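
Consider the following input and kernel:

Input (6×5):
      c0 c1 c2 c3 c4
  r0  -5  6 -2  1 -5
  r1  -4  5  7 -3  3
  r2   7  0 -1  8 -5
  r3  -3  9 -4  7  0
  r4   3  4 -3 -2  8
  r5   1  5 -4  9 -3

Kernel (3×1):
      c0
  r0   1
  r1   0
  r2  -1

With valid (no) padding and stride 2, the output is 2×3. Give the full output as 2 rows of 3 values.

-12 -1 0
4 2 -13

Output[0,0]: The receptive field on the input at this output position is [-5 / -4 / 7]. Elementwise product with the kernel and sum: -5·1 + 7·-1.
Output[0,1]: The receptive field on the input at this output position is [-2 / 7 / -1]. Elementwise product with the kernel and sum: -2·1 + -1·-1.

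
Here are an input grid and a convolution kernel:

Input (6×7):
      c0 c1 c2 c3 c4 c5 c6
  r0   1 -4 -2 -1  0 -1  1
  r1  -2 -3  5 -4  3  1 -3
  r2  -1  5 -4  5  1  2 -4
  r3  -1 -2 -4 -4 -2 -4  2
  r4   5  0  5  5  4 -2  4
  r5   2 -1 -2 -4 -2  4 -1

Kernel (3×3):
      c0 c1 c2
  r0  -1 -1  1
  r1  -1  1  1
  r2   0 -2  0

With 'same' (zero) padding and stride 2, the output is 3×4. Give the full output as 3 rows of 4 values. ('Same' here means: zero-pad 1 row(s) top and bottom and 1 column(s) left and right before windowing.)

Output[0,0]: The receptive field on the zero-padded input at this output position is [0 0 0 / 0 1 -4 / 0 -2 -3]. Elementwise product with the kernel and sum: 0·-1 + 0·-1 + 0·1 + 0·-1 + 1·1 + -4·1 + -2·-2.
Output[0,1]: The receptive field on the zero-padded input at this output position is [0 0 0 / -4 -2 -1 / -3 5 -4]. Elementwise product with the kernel and sum: 0·-1 + 0·-1 + 0·1 + -4·-1 + -2·1 + -1·1 + 5·-2.

1 -9 -6 8
5 -2 4 -8
0 16 3 10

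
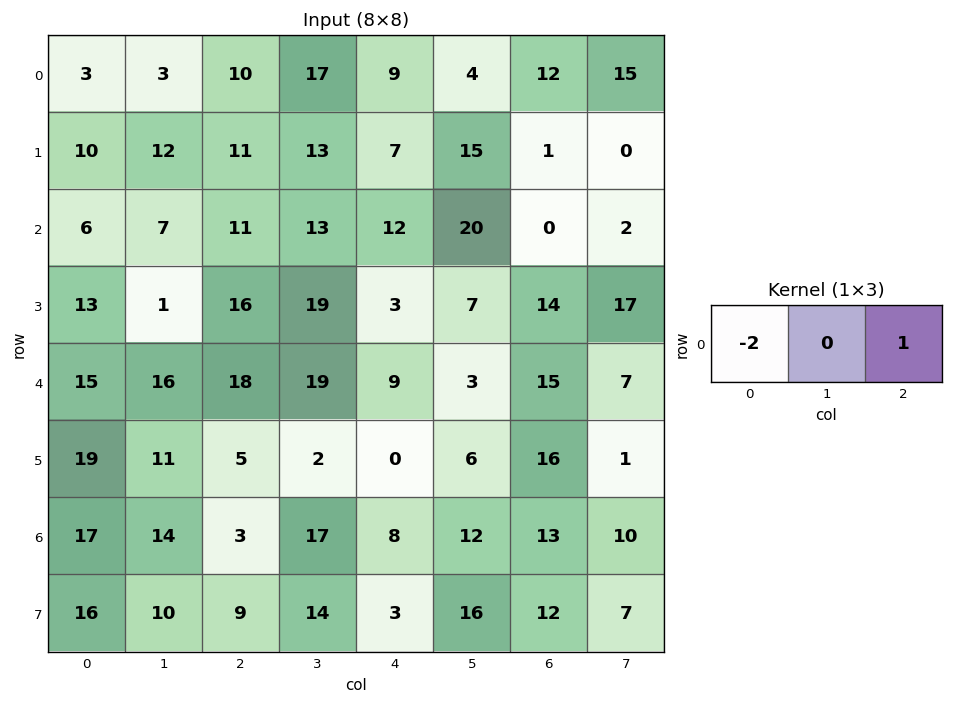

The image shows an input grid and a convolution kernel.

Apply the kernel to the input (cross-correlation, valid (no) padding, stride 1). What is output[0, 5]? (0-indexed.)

7

The receptive field on the input at this output position is [4 12 15]. Elementwise product with the kernel and sum: 4·-2 + 15·1.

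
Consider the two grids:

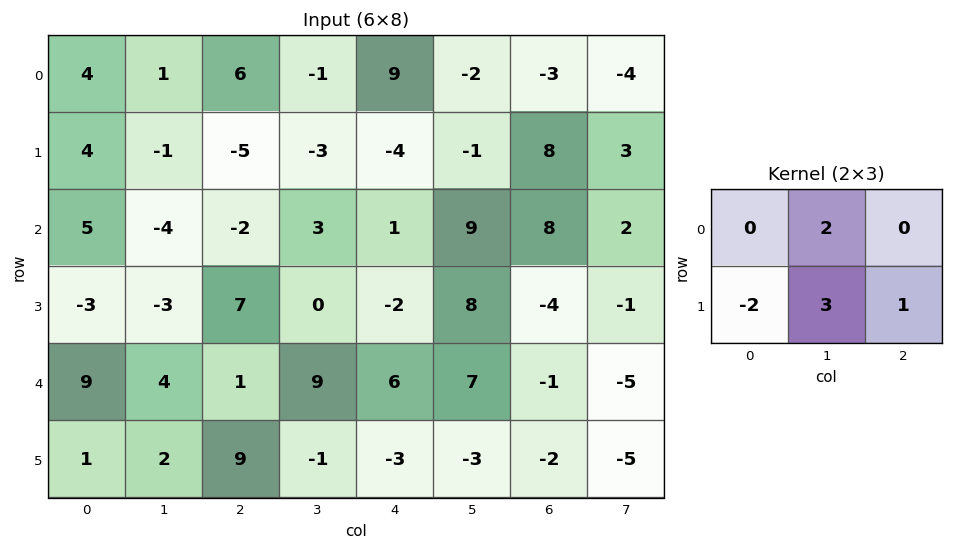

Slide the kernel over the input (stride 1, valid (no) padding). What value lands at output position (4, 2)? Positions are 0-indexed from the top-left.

The receptive field on the input at this output position is [1 9 6 / 9 -1 -3]. Elementwise product with the kernel and sum: 9·2 + 9·-2 + -1·3 + -3·1.

-6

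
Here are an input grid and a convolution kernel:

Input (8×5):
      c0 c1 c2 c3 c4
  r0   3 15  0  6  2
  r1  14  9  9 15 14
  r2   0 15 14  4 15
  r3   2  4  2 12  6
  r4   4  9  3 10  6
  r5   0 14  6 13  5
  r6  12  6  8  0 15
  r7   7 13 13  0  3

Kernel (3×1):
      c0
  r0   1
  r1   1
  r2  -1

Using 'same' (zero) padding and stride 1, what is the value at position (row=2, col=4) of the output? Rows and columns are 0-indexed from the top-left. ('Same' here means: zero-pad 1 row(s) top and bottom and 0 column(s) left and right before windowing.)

23

The receptive field on the zero-padded input at this output position is [14 / 15 / 6]. Elementwise product with the kernel and sum: 14·1 + 15·1 + 6·-1.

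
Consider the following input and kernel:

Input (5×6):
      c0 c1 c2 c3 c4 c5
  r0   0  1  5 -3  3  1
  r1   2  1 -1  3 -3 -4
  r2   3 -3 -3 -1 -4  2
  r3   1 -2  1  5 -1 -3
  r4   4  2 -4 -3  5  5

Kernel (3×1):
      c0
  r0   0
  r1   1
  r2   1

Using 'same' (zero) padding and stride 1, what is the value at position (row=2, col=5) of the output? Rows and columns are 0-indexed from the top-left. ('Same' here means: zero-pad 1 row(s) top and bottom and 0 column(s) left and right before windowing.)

-1

The receptive field on the zero-padded input at this output position is [-4 / 2 / -3]. Elementwise product with the kernel and sum: 2·1 + -3·1.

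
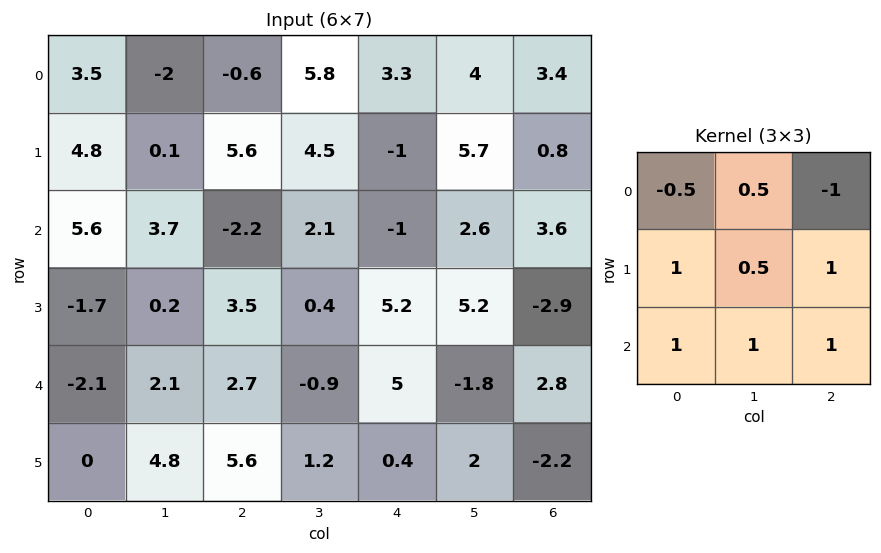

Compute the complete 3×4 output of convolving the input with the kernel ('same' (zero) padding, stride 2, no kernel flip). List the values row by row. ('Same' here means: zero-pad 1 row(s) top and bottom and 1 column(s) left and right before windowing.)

4.65 13.7 20.65 12.2
7.3 7.05 6.55 4.25
4.8 15.4 0.6 -4.65

Output[0,0]: The receptive field on the zero-padded input at this output position is [0 0 0 / 0 3.5 -2 / 0 4.8 0.1]. Elementwise product with the kernel and sum: 0·-0.5 + 0·0.5 + 0·-1 + 0·1 + 3.5·0.5 + -2·1 + 0·1 + 4.8·1 + 0.1·1.
Output[0,1]: The receptive field on the zero-padded input at this output position is [0 0 0 / -2 -0.6 5.8 / 0.1 5.6 4.5]. Elementwise product with the kernel and sum: 0·-0.5 + 0·0.5 + 0·-1 + -2·1 + -0.6·0.5 + 5.8·1 + 0.1·1 + 5.6·1 + 4.5·1.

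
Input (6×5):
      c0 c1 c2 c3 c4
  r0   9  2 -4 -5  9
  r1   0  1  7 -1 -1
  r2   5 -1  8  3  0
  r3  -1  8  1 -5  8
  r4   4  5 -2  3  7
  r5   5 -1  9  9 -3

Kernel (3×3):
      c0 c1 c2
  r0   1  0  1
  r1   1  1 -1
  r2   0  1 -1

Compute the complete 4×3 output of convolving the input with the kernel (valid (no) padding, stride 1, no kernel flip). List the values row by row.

-10 11 15
10 10 4
26 11 -8
1 3 15

Output[0,0]: The receptive field on the input at this output position is [9 2 -4 / 0 1 7 / 5 -1 8]. Elementwise product with the kernel and sum: 9·1 + -4·1 + 0·1 + 1·1 + 7·-1 + -1·1 + 8·-1.
Output[0,1]: The receptive field on the input at this output position is [2 -4 -5 / 1 7 -1 / -1 8 3]. Elementwise product with the kernel and sum: 2·1 + -5·1 + 1·1 + 7·1 + -1·-1 + 8·1 + 3·-1.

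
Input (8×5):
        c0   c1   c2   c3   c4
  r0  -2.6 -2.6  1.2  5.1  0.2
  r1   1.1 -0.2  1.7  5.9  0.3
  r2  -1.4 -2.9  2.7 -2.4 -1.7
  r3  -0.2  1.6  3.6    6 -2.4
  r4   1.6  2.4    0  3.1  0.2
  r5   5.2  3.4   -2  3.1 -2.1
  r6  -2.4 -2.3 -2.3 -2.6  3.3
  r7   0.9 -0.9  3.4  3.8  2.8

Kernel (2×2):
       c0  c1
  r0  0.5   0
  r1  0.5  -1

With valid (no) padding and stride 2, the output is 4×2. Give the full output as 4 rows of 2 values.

Output[0,0]: The receptive field on the input at this output position is [-2.6 -2.6 / 1.1 -0.2]. Elementwise product with the kernel and sum: -2.6·0.5 + 1.1·0.5 + -0.2·-1.
Output[0,1]: The receptive field on the input at this output position is [1.2 5.1 / 1.7 5.9]. Elementwise product with the kernel and sum: 1.2·0.5 + 1.7·0.5 + 5.9·-1.

-0.55 -4.45
-2.4 -2.85
0 -4.1
0.15 -3.25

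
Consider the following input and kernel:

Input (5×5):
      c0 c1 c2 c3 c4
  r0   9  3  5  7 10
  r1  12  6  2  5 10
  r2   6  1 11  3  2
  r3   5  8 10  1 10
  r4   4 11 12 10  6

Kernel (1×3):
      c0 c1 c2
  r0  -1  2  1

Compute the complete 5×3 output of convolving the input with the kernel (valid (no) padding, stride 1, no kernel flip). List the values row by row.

Output[0,0]: The receptive field on the input at this output position is [9 3 5]. Elementwise product with the kernel and sum: 9·-1 + 3·2 + 5·1.
Output[0,1]: The receptive field on the input at this output position is [3 5 7]. Elementwise product with the kernel and sum: 3·-1 + 5·2 + 7·1.

2 14 19
2 3 18
7 24 -3
21 13 2
30 23 14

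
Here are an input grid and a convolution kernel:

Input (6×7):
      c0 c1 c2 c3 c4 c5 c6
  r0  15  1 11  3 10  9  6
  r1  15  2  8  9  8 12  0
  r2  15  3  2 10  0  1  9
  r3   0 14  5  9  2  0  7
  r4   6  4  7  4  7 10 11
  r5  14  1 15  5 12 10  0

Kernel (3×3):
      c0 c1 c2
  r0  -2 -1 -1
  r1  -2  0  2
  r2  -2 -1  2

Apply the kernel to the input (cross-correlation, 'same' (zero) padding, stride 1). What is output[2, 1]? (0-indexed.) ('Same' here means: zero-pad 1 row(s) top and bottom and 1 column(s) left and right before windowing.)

The receptive field on the zero-padded input at this output position is [15 2 8 / 15 3 2 / 0 14 5]. Elementwise product with the kernel and sum: 15·-2 + 2·-1 + 8·-1 + 15·-2 + 2·2 + 0·-2 + 14·-1 + 5·2.

-70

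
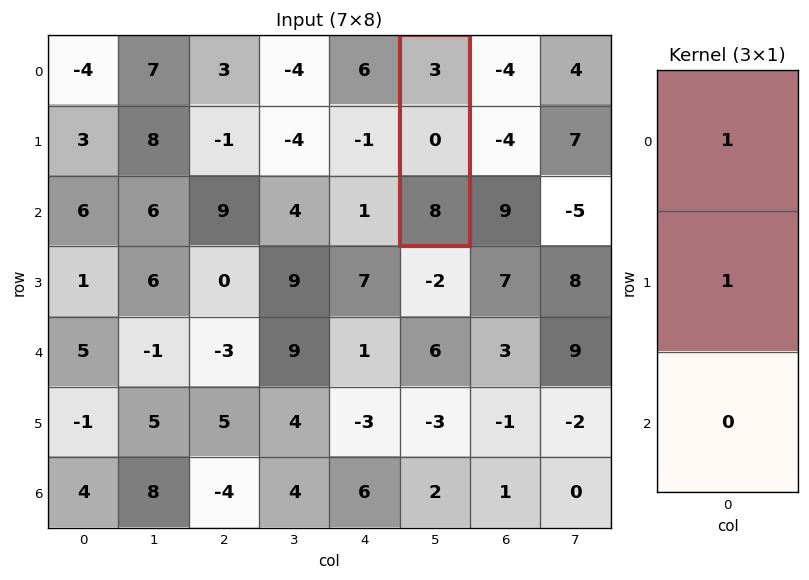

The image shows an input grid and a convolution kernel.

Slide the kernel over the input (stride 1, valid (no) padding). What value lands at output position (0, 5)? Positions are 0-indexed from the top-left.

The receptive field on the input at this output position is [3 / 0 / 8]. Elementwise product with the kernel and sum: 3·1 + 0·1.

3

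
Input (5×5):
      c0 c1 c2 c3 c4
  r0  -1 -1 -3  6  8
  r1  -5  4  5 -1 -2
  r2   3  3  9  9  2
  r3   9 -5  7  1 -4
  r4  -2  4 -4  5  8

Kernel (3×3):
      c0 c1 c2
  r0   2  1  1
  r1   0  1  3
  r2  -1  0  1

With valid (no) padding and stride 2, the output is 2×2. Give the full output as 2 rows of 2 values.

19 -6
32 30

Output[0,0]: The receptive field on the input at this output position is [-1 -1 -3 / -5 4 5 / 3 3 9]. Elementwise product with the kernel and sum: -1·2 + -1·1 + -3·1 + 4·1 + 5·3 + 3·-1 + 9·1.
Output[0,1]: The receptive field on the input at this output position is [-3 6 8 / 5 -1 -2 / 9 9 2]. Elementwise product with the kernel and sum: -3·2 + 6·1 + 8·1 + -1·1 + -2·3 + 9·-1 + 2·1.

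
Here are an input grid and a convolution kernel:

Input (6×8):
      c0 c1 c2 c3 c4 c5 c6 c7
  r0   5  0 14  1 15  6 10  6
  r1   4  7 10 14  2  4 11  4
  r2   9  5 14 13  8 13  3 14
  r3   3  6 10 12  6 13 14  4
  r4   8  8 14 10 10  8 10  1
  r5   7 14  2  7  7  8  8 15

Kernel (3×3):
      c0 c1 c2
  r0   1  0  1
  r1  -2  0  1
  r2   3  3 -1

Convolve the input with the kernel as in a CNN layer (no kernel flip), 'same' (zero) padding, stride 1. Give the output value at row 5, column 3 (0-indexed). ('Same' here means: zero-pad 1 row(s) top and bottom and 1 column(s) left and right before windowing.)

27

The receptive field on the zero-padded input at this output position is [14 10 10 / 2 7 7 / 0 0 0]. Elementwise product with the kernel and sum: 14·1 + 10·1 + 2·-2 + 7·1 + 0·3 + 0·3 + 0·-1.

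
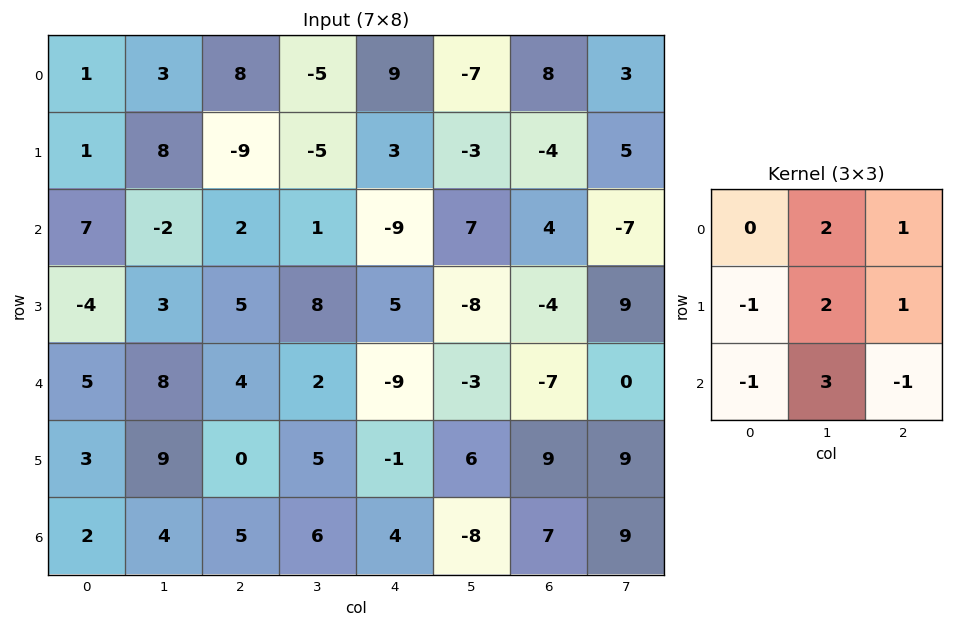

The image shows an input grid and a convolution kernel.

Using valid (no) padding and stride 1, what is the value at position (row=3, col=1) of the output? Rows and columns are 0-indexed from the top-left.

6

The receptive field on the input at this output position is [3 5 8 / 8 4 2 / 9 0 5]. Elementwise product with the kernel and sum: 5·2 + 8·1 + 8·-1 + 4·2 + 2·1 + 9·-1 + 0·3 + 5·-1.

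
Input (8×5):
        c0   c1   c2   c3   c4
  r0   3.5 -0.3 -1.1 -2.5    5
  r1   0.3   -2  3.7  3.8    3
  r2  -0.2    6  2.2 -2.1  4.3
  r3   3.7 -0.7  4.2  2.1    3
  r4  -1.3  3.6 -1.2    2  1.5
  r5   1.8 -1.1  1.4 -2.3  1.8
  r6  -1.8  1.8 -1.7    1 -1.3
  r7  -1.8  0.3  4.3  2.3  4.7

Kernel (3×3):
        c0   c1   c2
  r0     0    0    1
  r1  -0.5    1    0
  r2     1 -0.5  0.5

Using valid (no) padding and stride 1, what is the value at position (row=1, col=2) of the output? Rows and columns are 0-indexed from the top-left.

4.45

The receptive field on the input at this output position is [3.7 3.8 3 / 2.2 -2.1 4.3 / 4.2 2.1 3]. Elementwise product with the kernel and sum: 3·1 + 2.2·-0.5 + -2.1·1 + 4.2·1 + 2.1·-0.5 + 3·0.5.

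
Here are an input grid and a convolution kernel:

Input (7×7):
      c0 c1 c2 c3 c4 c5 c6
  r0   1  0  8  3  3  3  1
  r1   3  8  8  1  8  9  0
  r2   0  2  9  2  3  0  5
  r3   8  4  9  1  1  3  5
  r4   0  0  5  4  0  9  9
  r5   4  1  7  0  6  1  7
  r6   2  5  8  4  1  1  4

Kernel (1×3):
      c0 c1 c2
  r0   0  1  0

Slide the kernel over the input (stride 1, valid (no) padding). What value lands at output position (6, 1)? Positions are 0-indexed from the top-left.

8

The receptive field on the input at this output position is [5 8 4]. Elementwise product with the kernel and sum: 8·1.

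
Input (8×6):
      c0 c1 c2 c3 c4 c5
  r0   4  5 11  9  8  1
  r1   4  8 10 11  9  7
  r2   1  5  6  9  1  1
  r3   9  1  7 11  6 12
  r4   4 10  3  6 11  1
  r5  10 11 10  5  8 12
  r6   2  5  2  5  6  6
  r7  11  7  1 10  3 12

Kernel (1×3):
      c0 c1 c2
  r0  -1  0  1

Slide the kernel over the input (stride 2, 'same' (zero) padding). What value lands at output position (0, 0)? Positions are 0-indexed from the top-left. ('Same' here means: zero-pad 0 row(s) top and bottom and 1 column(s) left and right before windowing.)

5

The receptive field on the zero-padded input at this output position is [0 4 5]. Elementwise product with the kernel and sum: 0·-1 + 5·1.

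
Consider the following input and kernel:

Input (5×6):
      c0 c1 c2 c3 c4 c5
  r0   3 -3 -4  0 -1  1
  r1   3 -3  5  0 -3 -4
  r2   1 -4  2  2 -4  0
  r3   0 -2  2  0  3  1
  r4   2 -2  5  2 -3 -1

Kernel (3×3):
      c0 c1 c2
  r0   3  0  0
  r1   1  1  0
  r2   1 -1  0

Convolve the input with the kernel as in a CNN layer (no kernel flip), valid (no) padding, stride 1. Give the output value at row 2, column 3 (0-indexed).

The receptive field on the input at this output position is [2 -4 0 / 0 3 1 / 2 -3 -1]. Elementwise product with the kernel and sum: 2·3 + 0·1 + 3·1 + 2·1 + -3·-1.

14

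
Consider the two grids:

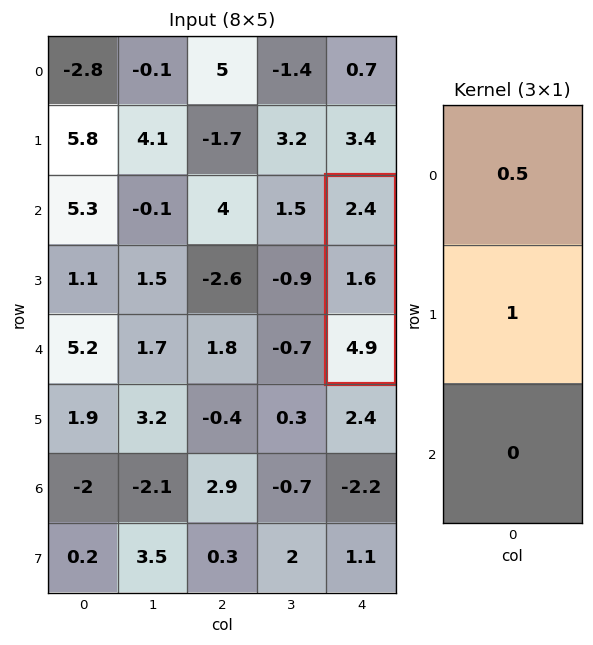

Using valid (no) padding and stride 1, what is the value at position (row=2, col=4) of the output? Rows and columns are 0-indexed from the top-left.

The receptive field on the input at this output position is [2.4 / 1.6 / 4.9]. Elementwise product with the kernel and sum: 2.4·0.5 + 1.6·1.

2.8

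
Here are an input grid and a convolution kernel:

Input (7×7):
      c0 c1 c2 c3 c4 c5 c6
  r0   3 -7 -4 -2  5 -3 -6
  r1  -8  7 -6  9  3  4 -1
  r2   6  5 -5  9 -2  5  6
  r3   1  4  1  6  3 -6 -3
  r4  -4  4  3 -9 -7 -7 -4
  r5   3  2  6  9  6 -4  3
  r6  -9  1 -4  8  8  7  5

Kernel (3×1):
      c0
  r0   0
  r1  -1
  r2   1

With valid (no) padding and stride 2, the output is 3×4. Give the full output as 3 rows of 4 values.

Output[0,0]: The receptive field on the input at this output position is [3 / -8 / 6]. Elementwise product with the kernel and sum: -8·-1 + 6·1.

14 1 -5 7
-5 2 -10 -1
-12 -10 2 2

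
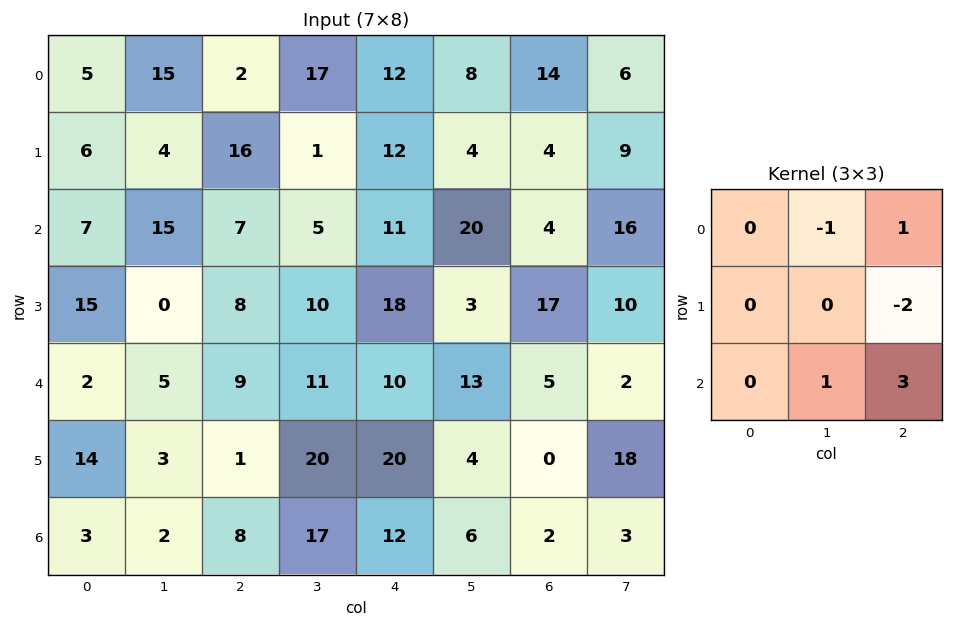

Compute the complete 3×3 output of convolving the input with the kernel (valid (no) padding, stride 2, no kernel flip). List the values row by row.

-9 9 30
8 11 -22
28 12 4

Output[0,0]: The receptive field on the input at this output position is [5 15 2 / 6 4 16 / 7 15 7]. Elementwise product with the kernel and sum: 15·-1 + 2·1 + 16·-2 + 15·1 + 7·3.
Output[0,1]: The receptive field on the input at this output position is [2 17 12 / 16 1 12 / 7 5 11]. Elementwise product with the kernel and sum: 17·-1 + 12·1 + 12·-2 + 5·1 + 11·3.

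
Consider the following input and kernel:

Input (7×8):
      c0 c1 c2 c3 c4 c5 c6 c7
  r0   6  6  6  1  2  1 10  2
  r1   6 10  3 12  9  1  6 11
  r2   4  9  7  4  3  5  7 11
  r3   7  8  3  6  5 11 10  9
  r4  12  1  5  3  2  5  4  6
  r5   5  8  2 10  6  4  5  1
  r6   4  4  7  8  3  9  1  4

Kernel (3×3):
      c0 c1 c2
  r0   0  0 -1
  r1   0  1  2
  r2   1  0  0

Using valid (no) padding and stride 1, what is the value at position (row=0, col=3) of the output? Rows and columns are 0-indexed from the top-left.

14

The receptive field on the input at this output position is [1 2 1 / 12 9 1 / 4 3 5]. Elementwise product with the kernel and sum: 1·-1 + 9·1 + 1·2 + 4·1.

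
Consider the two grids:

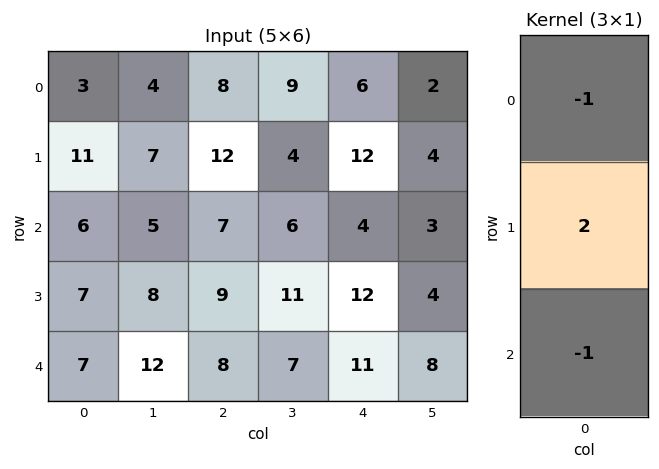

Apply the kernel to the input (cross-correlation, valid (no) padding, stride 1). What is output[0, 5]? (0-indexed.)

The receptive field on the input at this output position is [2 / 4 / 3]. Elementwise product with the kernel and sum: 2·-1 + 4·2 + 3·-1.

3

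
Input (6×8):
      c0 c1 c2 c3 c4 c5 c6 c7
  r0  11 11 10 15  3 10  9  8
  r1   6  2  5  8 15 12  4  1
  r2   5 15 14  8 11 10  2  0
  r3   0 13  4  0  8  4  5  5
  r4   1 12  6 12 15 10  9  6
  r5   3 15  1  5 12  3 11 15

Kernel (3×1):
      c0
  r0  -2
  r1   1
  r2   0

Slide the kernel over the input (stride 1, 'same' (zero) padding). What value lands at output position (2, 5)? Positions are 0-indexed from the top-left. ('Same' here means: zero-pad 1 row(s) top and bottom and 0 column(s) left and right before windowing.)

The receptive field on the zero-padded input at this output position is [12 / 10 / 4]. Elementwise product with the kernel and sum: 12·-2 + 10·1.

-14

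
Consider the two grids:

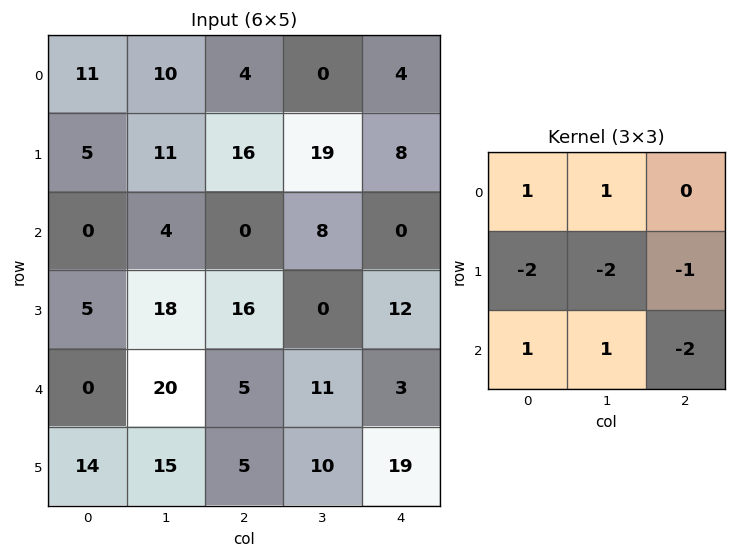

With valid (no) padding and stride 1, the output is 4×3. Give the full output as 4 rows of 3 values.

-23 -71 -66
-1 45 11
-48 -61 -26
-3 -27 -42

Output[0,0]: The receptive field on the input at this output position is [11 10 4 / 5 11 16 / 0 4 0]. Elementwise product with the kernel and sum: 11·1 + 10·1 + 5·-2 + 11·-2 + 16·-1 + 0·1 + 4·1 + 0·-2.
Output[0,1]: The receptive field on the input at this output position is [10 4 0 / 11 16 19 / 4 0 8]. Elementwise product with the kernel and sum: 10·1 + 4·1 + 11·-2 + 16·-2 + 19·-1 + 4·1 + 0·1 + 8·-2.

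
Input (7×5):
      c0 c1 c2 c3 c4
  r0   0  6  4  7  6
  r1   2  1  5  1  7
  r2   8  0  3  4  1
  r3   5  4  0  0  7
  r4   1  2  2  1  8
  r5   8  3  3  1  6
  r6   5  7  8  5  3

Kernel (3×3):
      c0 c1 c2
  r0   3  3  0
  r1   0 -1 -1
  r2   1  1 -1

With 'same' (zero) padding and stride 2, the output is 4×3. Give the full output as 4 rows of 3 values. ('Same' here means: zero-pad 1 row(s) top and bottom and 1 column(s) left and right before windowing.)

-5 -6 2
-1 15 30
17 14 20
12 5 18

Output[0,0]: The receptive field on the zero-padded input at this output position is [0 0 0 / 0 0 6 / 0 2 1]. Elementwise product with the kernel and sum: 0·3 + 0·3 + 0·-1 + 6·-1 + 0·1 + 2·1 + 1·-1.
Output[0,1]: The receptive field on the zero-padded input at this output position is [0 0 0 / 6 4 7 / 1 5 1]. Elementwise product with the kernel and sum: 0·3 + 0·3 + 4·-1 + 7·-1 + 1·1 + 5·1 + 1·-1.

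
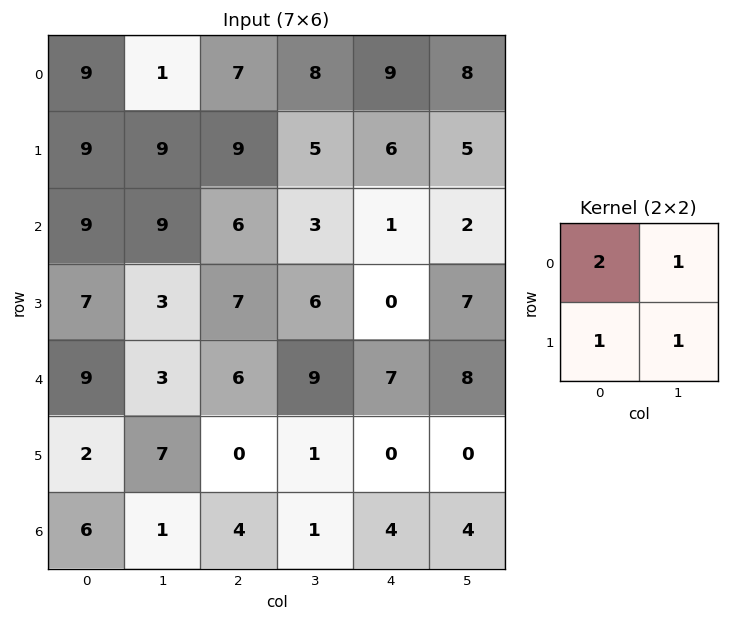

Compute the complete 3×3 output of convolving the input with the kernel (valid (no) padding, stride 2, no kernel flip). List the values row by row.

37 36 37
37 28 11
30 22 22

Output[0,0]: The receptive field on the input at this output position is [9 1 / 9 9]. Elementwise product with the kernel and sum: 9·2 + 1·1 + 9·1 + 9·1.
Output[0,1]: The receptive field on the input at this output position is [7 8 / 9 5]. Elementwise product with the kernel and sum: 7·2 + 8·1 + 9·1 + 5·1.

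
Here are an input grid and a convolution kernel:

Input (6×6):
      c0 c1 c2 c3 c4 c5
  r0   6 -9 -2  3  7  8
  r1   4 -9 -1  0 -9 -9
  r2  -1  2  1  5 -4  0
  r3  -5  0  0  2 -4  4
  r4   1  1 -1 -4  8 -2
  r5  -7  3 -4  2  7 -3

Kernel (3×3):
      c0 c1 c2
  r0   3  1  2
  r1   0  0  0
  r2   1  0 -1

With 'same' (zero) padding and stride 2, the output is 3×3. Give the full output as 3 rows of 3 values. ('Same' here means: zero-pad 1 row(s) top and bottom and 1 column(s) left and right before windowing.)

9 -9 9
-14 -30 -29
-8 5 15

Output[0,0]: The receptive field on the zero-padded input at this output position is [0 0 0 / 0 6 -9 / 0 4 -9]. Elementwise product with the kernel and sum: 0·3 + 0·1 + 0·2 + 0·1 + -9·-1.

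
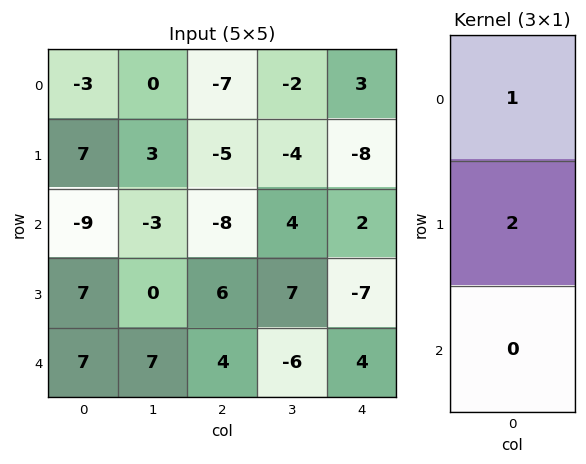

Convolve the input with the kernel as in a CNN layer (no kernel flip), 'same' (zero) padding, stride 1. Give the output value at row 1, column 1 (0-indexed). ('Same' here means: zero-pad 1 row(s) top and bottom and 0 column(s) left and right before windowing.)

6

The receptive field on the zero-padded input at this output position is [0 / 3 / -3]. Elementwise product with the kernel and sum: 0·1 + 3·2.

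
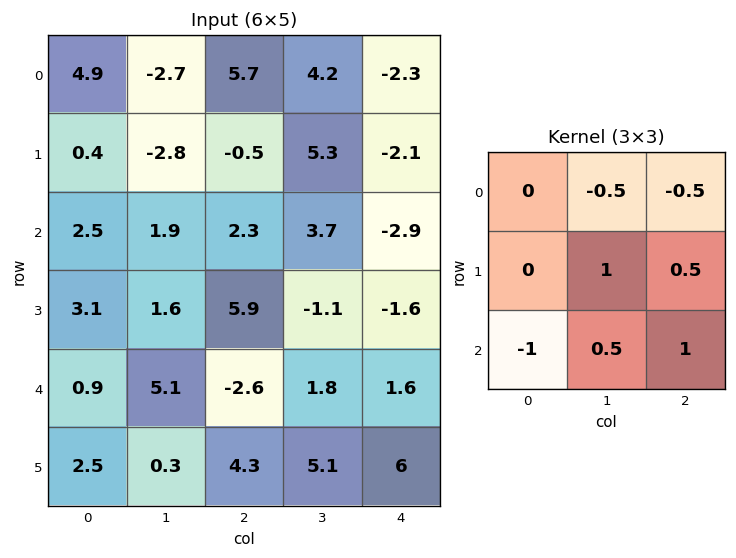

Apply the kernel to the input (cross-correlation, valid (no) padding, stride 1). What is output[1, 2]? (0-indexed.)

-7.4

The receptive field on the input at this output position is [-0.5 5.3 -2.1 / 2.3 3.7 -2.9 / 5.9 -1.1 -1.6]. Elementwise product with the kernel and sum: 5.3·-0.5 + -2.1·-0.5 + 3.7·1 + -2.9·0.5 + 5.9·-1 + -1.1·0.5 + -1.6·1.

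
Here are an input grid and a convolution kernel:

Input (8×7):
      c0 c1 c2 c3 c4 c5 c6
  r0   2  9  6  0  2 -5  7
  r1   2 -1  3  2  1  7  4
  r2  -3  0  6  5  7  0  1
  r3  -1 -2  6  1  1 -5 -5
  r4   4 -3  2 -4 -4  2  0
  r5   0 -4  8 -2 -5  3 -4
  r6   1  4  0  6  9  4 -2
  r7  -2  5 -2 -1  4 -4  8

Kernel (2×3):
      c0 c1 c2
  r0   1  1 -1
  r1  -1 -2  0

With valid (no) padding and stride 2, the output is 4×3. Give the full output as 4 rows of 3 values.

5 -3 -25
-4 -4 15
7 -2 -3
-3 1 19

Output[0,0]: The receptive field on the input at this output position is [2 9 6 / 2 -1 3]. Elementwise product with the kernel and sum: 2·1 + 9·1 + 6·-1 + 2·-1 + -1·-2.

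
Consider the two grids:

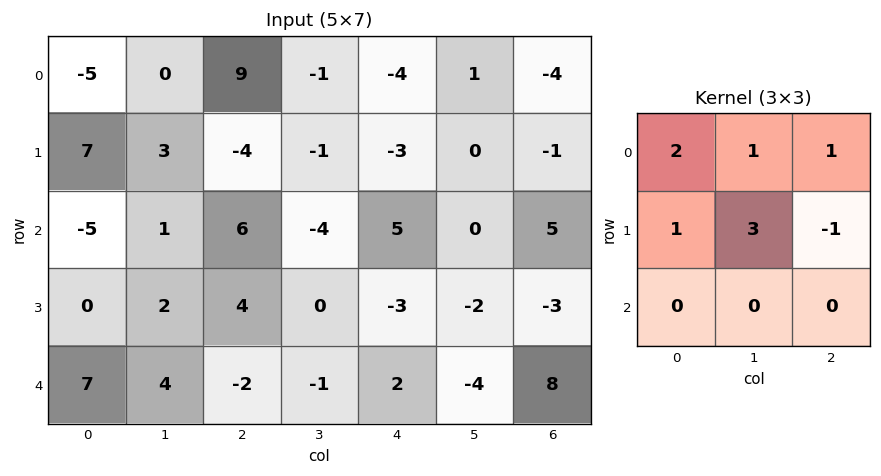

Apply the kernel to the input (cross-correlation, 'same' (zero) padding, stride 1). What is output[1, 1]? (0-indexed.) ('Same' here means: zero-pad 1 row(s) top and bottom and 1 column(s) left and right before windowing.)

The receptive field on the zero-padded input at this output position is [-5 0 9 / 7 3 -4 / -5 1 6]. Elementwise product with the kernel and sum: -5·2 + 0·1 + 9·1 + 7·1 + 3·3 + -4·-1.

19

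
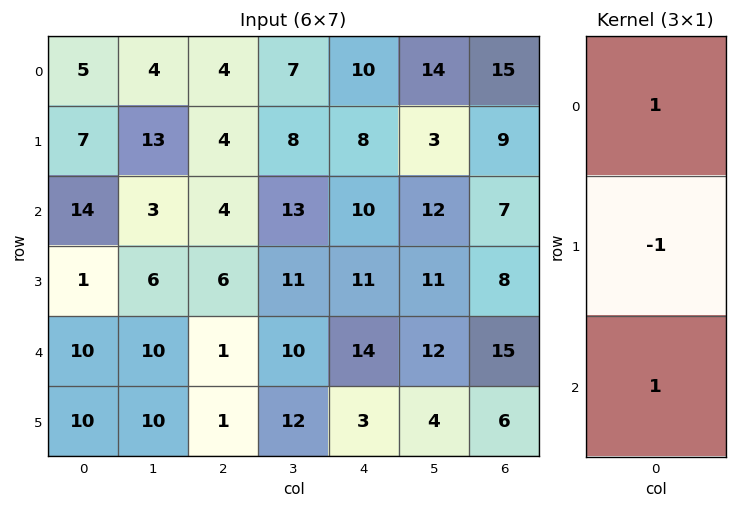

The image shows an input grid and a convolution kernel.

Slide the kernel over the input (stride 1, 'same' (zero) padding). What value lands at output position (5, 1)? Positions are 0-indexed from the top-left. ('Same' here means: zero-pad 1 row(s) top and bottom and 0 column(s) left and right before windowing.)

0

The receptive field on the zero-padded input at this output position is [10 / 10 / 0]. Elementwise product with the kernel and sum: 10·1 + 10·-1 + 0·1.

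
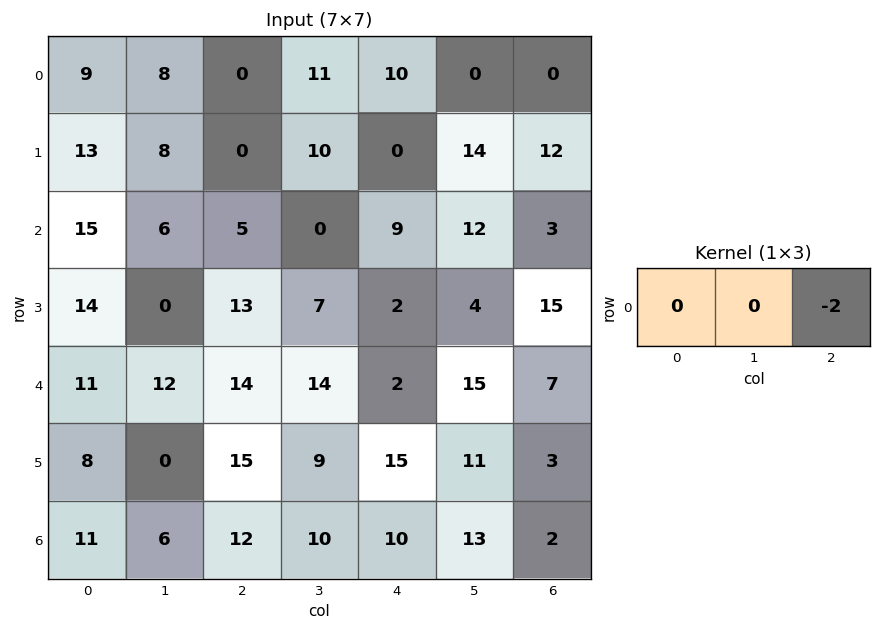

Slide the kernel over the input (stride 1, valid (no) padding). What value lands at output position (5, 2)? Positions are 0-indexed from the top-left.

-30

The receptive field on the input at this output position is [15 9 15]. Elementwise product with the kernel and sum: 15·-2.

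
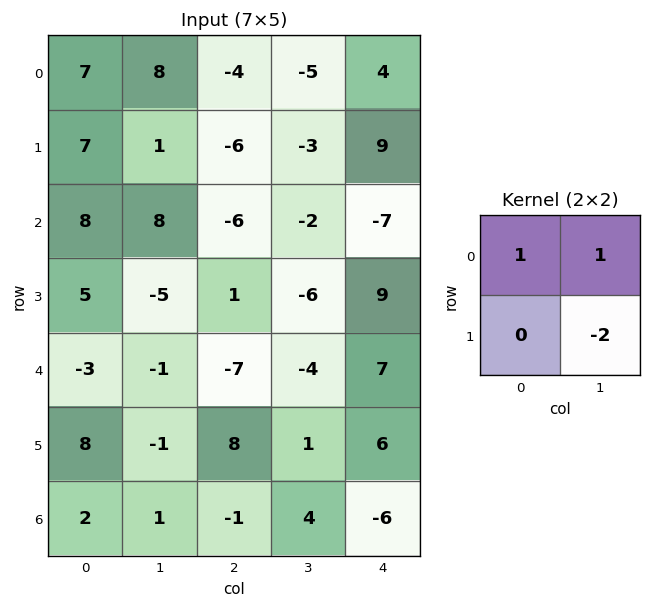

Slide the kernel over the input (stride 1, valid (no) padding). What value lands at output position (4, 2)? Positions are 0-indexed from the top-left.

The receptive field on the input at this output position is [-7 -4 / 8 1]. Elementwise product with the kernel and sum: -7·1 + -4·1 + 1·-2.

-13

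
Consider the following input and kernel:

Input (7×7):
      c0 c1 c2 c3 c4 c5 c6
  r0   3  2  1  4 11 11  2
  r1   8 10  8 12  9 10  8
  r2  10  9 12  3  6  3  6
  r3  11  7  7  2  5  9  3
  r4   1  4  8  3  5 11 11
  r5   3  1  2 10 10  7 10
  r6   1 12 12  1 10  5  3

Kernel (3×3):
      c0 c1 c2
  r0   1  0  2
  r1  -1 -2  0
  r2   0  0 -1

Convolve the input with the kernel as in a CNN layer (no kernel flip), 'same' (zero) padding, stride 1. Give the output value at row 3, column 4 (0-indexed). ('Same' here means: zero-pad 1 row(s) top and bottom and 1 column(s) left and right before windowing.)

The receptive field on the zero-padded input at this output position is [3 6 3 / 2 5 9 / 3 5 11]. Elementwise product with the kernel and sum: 3·1 + 3·2 + 2·-1 + 5·-2 + 11·-1.

-14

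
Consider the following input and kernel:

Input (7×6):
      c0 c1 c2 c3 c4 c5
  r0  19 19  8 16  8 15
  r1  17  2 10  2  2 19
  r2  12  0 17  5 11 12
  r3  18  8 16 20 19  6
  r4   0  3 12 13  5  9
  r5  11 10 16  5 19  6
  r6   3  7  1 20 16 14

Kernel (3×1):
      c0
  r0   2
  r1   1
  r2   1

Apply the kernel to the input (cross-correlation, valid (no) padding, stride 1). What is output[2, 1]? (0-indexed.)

The receptive field on the input at this output position is [0 / 8 / 3]. Elementwise product with the kernel and sum: 0·2 + 8·1 + 3·1.

11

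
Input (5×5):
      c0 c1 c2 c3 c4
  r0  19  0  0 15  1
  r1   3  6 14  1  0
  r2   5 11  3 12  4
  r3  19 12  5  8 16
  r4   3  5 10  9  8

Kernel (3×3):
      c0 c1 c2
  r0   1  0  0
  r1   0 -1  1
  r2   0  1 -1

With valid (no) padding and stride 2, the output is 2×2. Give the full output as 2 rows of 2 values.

35 7
-7 12

Output[0,0]: The receptive field on the input at this output position is [19 0 0 / 3 6 14 / 5 11 3]. Elementwise product with the kernel and sum: 19·1 + 6·-1 + 14·1 + 11·1 + 3·-1.
Output[0,1]: The receptive field on the input at this output position is [0 15 1 / 14 1 0 / 3 12 4]. Elementwise product with the kernel and sum: 0·1 + 1·-1 + 0·1 + 12·1 + 4·-1.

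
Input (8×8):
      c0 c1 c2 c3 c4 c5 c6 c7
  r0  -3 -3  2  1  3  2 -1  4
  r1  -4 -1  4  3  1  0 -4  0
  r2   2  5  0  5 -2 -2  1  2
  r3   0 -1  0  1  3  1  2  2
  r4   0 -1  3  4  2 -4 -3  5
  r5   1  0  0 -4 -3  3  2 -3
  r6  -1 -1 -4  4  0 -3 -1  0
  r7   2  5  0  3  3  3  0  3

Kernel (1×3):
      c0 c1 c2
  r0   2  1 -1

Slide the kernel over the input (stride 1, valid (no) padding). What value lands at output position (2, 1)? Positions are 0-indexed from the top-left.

5

The receptive field on the input at this output position is [5 0 5]. Elementwise product with the kernel and sum: 5·2 + 0·1 + 5·-1.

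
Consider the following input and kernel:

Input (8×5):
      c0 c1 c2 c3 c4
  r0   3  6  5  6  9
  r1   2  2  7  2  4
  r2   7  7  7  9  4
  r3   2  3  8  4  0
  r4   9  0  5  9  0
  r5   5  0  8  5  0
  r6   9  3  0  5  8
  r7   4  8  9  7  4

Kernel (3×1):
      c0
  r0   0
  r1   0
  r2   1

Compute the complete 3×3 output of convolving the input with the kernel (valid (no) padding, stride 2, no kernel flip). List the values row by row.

7 7 4
9 5 0
9 0 8

Output[0,0]: The receptive field on the input at this output position is [3 / 2 / 7]. Elementwise product with the kernel and sum: 7·1.
Output[0,1]: The receptive field on the input at this output position is [5 / 7 / 7]. Elementwise product with the kernel and sum: 7·1.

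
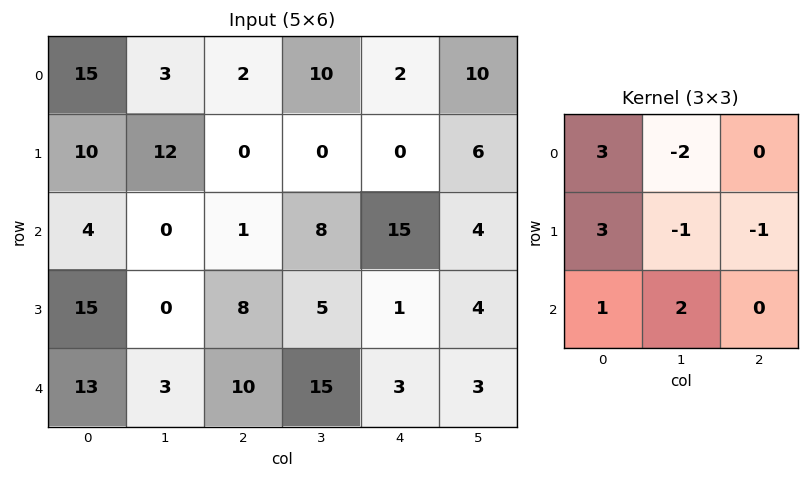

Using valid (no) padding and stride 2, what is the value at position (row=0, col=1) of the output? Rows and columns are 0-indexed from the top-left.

The receptive field on the input at this output position is [2 10 2 / 0 0 0 / 1 8 15]. Elementwise product with the kernel and sum: 2·3 + 10·-2 + 0·3 + 0·-1 + 0·-1 + 1·1 + 8·2.

3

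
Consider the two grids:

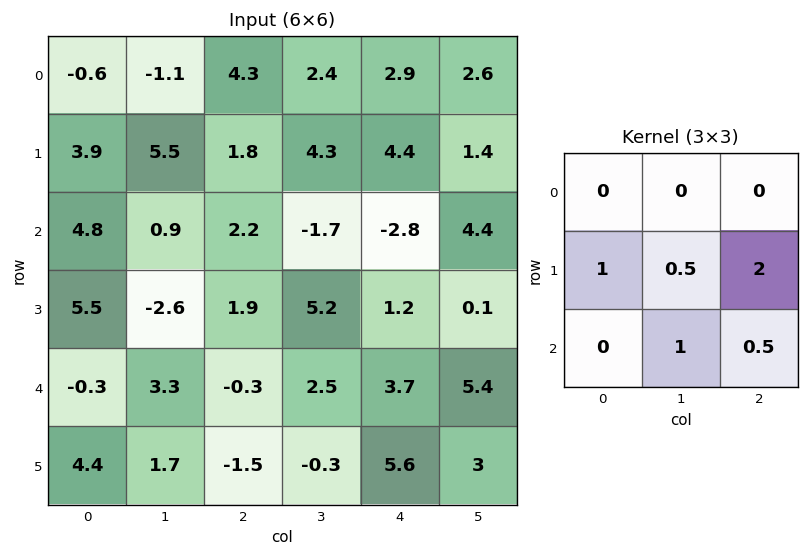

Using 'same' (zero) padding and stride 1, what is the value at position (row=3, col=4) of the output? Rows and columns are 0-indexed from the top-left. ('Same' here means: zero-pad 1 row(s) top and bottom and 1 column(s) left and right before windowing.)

The receptive field on the zero-padded input at this output position is [-1.7 -2.8 4.4 / 5.2 1.2 0.1 / 2.5 3.7 5.4]. Elementwise product with the kernel and sum: 5.2·1 + 1.2·0.5 + 0.1·2 + 3.7·1 + 5.4·0.5.

12.4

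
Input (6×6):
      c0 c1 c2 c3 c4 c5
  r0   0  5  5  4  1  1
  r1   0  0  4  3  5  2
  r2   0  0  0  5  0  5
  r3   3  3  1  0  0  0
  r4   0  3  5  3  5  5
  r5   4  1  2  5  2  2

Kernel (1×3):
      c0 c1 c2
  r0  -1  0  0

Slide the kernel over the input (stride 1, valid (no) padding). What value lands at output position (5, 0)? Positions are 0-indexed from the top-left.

The receptive field on the input at this output position is [4 1 2]. Elementwise product with the kernel and sum: 4·-1.

-4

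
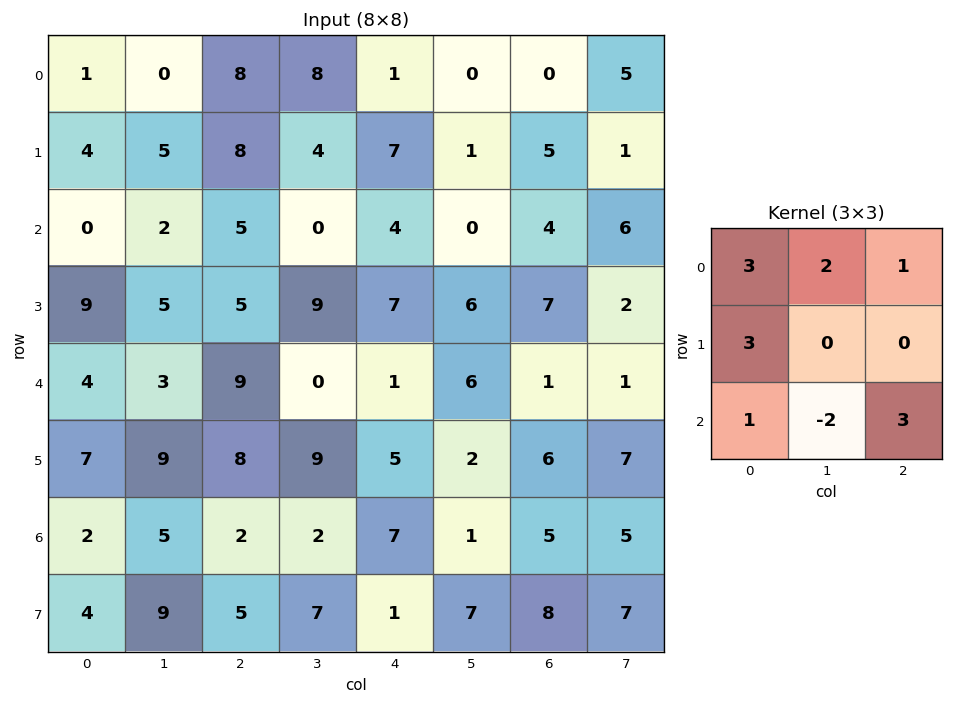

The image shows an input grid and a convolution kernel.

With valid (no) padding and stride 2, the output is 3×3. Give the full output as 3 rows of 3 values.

34 82 40
61 46 29
46 71 51

Output[0,0]: The receptive field on the input at this output position is [1 0 8 / 4 5 8 / 0 2 5]. Elementwise product with the kernel and sum: 1·3 + 0·2 + 8·1 + 4·3 + 0·1 + 2·-2 + 5·3.
Output[0,1]: The receptive field on the input at this output position is [8 8 1 / 8 4 7 / 5 0 4]. Elementwise product with the kernel and sum: 8·3 + 8·2 + 1·1 + 8·3 + 5·1 + 0·-2 + 4·3.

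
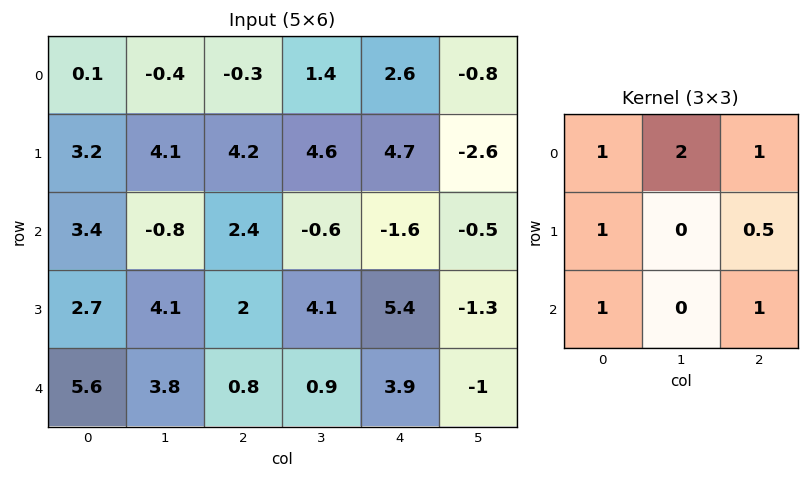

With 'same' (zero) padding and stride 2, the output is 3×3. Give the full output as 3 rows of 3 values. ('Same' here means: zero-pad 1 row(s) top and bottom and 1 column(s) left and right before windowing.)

Output[0,0]: The receptive field on the zero-padded input at this output position is [0 0 0 / 0 0.1 -0.4 / 0 3.2 4.1]. Elementwise product with the kernel and sum: 0·1 + 0·2 + 0·1 + 0·1 + -0.4·0.5 + 0·1 + 4.1·1.
Output[0,1]: The receptive field on the zero-padded input at this output position is [0 0 0 / -0.4 -0.3 1.4 / 4.1 4.2 4.6]. Elementwise product with the kernel and sum: 0·1 + 0·2 + 0·1 + -0.4·1 + 1.4·0.5 + 4.1·1 + 4.6·1.

3.9 9 3
14.2 24.2 13.35
11.4 16.45 14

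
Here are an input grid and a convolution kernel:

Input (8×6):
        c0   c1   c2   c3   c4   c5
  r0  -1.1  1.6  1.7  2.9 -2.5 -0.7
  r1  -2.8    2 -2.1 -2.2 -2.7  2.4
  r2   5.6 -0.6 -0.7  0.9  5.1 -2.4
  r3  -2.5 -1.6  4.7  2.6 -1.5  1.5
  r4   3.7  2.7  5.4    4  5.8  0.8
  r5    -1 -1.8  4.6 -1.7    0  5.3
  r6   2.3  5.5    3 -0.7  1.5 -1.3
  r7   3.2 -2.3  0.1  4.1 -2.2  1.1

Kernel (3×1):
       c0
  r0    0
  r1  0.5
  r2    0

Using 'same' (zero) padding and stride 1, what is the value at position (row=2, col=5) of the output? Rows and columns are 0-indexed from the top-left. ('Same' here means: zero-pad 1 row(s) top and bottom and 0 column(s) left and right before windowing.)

-1.2

The receptive field on the zero-padded input at this output position is [2.4 / -2.4 / 1.5]. Elementwise product with the kernel and sum: -2.4·0.5.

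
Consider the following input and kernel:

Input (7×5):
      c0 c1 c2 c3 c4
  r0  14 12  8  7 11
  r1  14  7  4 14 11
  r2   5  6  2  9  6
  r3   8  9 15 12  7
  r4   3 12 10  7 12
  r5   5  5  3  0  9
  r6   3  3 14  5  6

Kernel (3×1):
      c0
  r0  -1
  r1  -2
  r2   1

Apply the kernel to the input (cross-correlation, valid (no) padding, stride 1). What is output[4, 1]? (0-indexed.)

-19

The receptive field on the input at this output position is [12 / 5 / 3]. Elementwise product with the kernel and sum: 12·-1 + 5·-2 + 3·1.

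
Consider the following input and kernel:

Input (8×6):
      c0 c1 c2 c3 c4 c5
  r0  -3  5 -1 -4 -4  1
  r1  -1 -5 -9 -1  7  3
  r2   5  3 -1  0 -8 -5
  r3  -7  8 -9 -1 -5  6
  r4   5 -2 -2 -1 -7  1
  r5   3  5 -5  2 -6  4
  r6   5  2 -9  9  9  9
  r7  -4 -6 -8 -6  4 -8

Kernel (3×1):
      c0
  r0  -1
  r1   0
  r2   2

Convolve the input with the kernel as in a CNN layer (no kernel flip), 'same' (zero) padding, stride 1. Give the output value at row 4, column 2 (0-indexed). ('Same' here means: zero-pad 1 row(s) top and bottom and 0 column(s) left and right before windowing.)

The receptive field on the zero-padded input at this output position is [-9 / -2 / -5]. Elementwise product with the kernel and sum: -9·-1 + -5·2.

-1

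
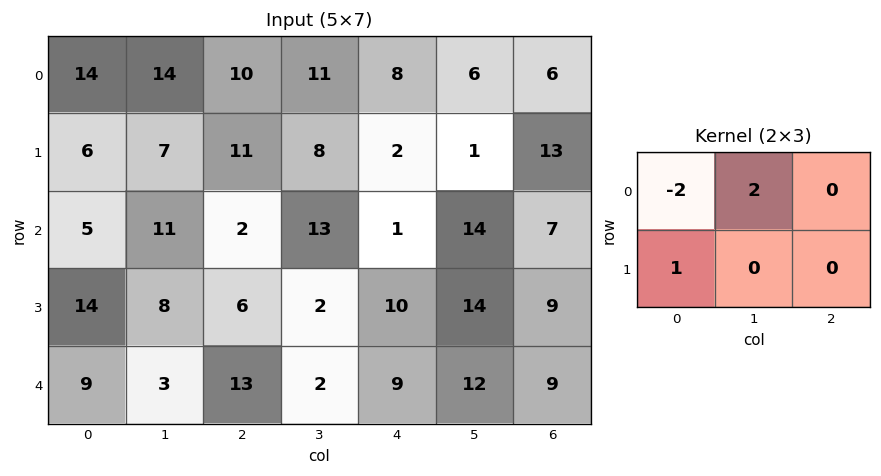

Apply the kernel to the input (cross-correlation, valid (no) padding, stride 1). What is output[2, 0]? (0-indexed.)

The receptive field on the input at this output position is [5 11 2 / 14 8 6]. Elementwise product with the kernel and sum: 5·-2 + 11·2 + 14·1.

26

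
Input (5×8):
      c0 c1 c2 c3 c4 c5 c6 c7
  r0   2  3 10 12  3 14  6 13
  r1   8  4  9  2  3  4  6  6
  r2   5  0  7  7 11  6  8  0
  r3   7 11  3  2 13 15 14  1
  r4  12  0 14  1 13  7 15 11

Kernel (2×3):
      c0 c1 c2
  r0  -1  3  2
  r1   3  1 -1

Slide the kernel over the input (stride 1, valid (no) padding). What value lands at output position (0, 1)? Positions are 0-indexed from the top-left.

The receptive field on the input at this output position is [3 10 12 / 4 9 2]. Elementwise product with the kernel and sum: 3·-1 + 10·3 + 12·2 + 4·3 + 9·1 + 2·-1.

70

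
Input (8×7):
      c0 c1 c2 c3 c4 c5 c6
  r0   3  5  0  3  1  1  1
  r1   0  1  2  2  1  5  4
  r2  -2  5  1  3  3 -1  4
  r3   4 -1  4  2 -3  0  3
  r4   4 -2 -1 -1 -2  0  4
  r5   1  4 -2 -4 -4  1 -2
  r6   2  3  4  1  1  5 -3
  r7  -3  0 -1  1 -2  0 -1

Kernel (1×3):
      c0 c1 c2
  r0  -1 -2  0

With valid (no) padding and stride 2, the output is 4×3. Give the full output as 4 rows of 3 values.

Output[0,0]: The receptive field on the input at this output position is [3 5 0]. Elementwise product with the kernel and sum: 3·-1 + 5·-2.
Output[0,1]: The receptive field on the input at this output position is [0 3 1]. Elementwise product with the kernel and sum: 0·-1 + 3·-2.

-13 -6 -3
-8 -7 -1
0 3 2
-8 -6 -11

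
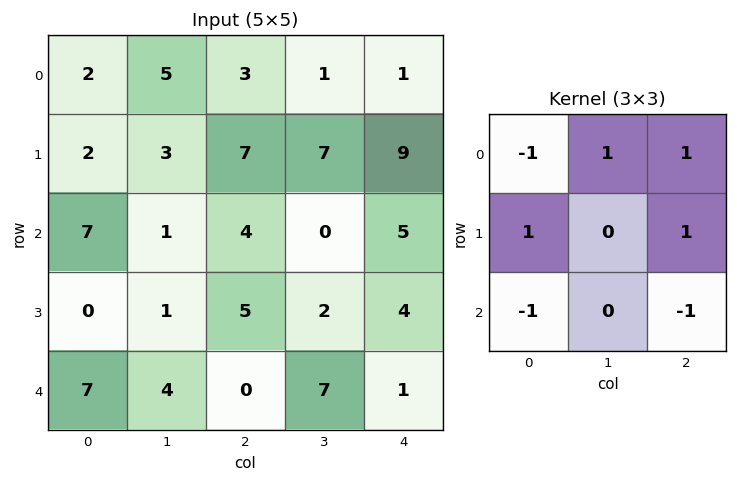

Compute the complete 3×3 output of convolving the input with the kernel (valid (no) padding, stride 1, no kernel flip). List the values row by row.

4 8 6
14 9 9
-4 -5 9

Output[0,0]: The receptive field on the input at this output position is [2 5 3 / 2 3 7 / 7 1 4]. Elementwise product with the kernel and sum: 2·-1 + 5·1 + 3·1 + 2·1 + 7·1 + 7·-1 + 4·-1.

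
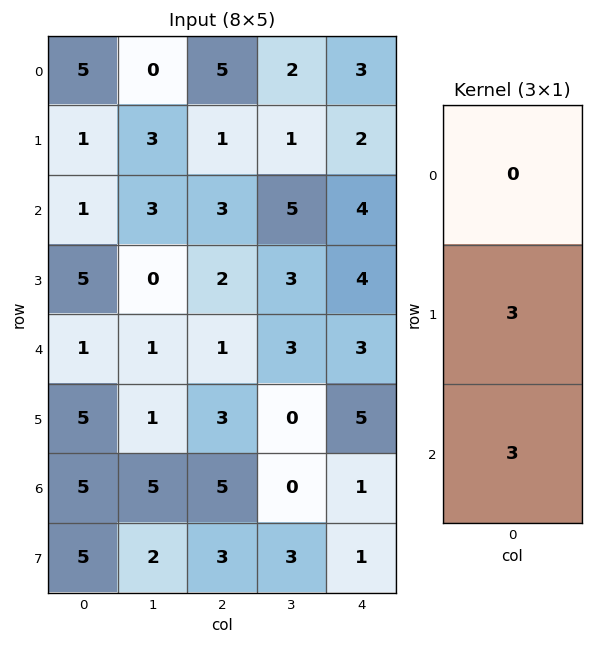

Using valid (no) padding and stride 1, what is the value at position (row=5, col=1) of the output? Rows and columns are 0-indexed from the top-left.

21

The receptive field on the input at this output position is [1 / 5 / 2]. Elementwise product with the kernel and sum: 5·3 + 2·3.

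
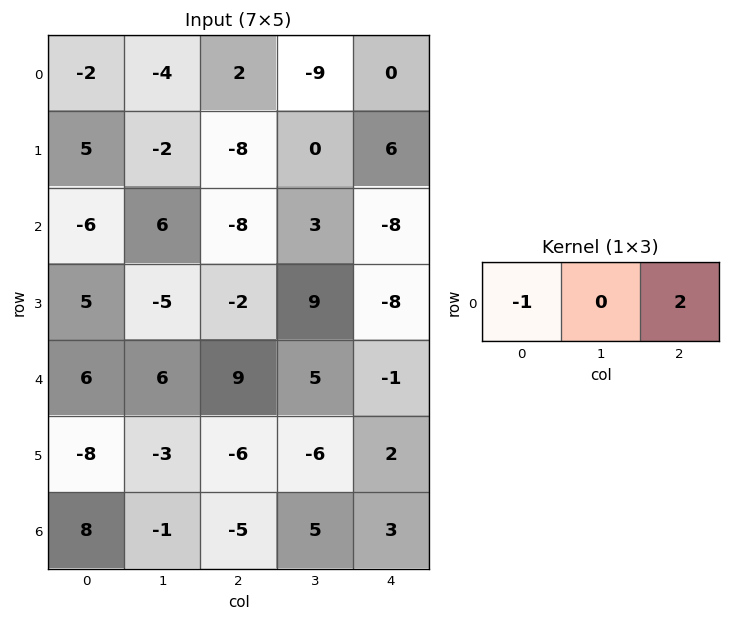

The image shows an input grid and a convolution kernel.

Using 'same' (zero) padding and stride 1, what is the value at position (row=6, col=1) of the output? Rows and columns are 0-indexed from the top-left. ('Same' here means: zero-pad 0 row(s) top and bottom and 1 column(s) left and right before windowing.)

-18

The receptive field on the zero-padded input at this output position is [8 -1 -5]. Elementwise product with the kernel and sum: 8·-1 + -5·2.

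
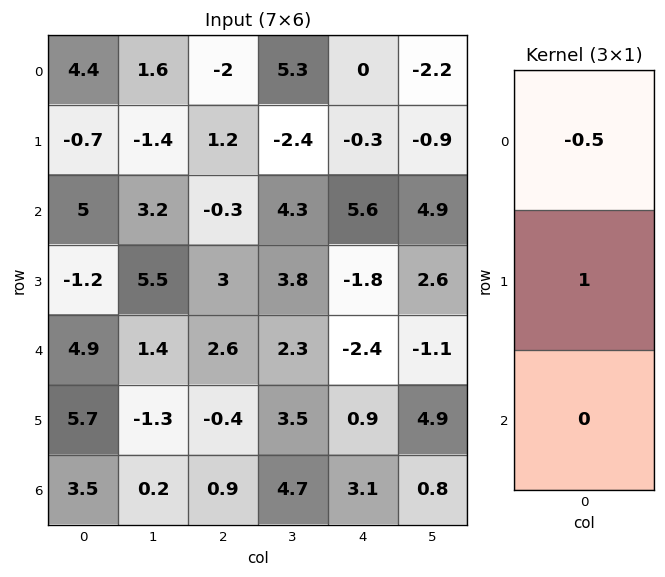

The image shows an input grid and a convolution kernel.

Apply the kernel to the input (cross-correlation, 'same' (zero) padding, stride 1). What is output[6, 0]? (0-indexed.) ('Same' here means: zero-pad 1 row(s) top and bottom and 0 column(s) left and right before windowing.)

The receptive field on the zero-padded input at this output position is [5.7 / 3.5 / 0]. Elementwise product with the kernel and sum: 5.7·-0.5 + 3.5·1.

0.65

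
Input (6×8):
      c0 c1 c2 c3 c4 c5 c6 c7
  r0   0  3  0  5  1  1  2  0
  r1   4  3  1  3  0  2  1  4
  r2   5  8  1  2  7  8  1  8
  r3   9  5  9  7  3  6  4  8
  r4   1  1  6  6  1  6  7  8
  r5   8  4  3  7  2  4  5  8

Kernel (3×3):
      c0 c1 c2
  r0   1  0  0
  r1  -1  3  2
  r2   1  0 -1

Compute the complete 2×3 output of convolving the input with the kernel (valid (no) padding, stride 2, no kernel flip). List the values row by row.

Output[0,0]: The receptive field on the input at this output position is [0 3 0 / 4 3 1 / 5 8 1]. Elementwise product with the kernel and sum: 0·1 + 4·-1 + 3·3 + 1·2 + 5·1 + 1·-1.
Output[0,1]: The receptive field on the input at this output position is [0 5 1 / 1 3 0 / 1 2 7]. Elementwise product with the kernel and sum: 0·1 + 1·-1 + 3·3 + 0·2 + 1·1 + 7·-1.

11 2 15
24 24 24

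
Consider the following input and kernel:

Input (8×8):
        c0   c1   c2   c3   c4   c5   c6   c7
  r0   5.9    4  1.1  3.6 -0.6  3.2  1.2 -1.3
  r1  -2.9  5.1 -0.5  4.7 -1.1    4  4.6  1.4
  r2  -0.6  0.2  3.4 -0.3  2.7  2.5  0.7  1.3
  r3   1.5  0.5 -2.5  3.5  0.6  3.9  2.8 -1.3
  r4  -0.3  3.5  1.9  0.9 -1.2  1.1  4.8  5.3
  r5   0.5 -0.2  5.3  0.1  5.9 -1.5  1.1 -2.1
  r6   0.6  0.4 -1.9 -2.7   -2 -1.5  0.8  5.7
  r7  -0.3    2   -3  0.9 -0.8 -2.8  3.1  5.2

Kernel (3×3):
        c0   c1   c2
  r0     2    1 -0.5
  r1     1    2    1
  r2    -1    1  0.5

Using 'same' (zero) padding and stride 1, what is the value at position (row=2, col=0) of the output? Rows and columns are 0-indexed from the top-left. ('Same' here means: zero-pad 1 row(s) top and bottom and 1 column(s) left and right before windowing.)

The receptive field on the zero-padded input at this output position is [0 -2.9 5.1 / 0 -0.6 0.2 / 0 1.5 0.5]. Elementwise product with the kernel and sum: 0·2 + -2.9·1 + 5.1·-0.5 + 0·1 + -0.6·2 + 0.2·1 + 0·-1 + 1.5·1 + 0.5·0.5.

-4.7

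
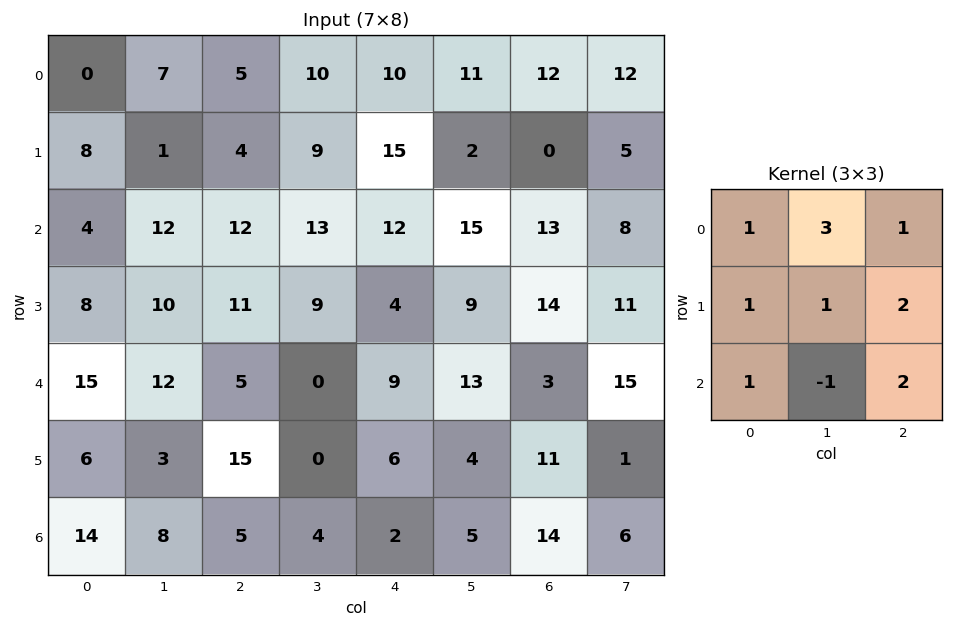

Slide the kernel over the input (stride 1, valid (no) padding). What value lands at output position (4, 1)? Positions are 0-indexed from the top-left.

56

The receptive field on the input at this output position is [12 5 0 / 3 15 0 / 8 5 4]. Elementwise product with the kernel and sum: 12·1 + 5·3 + 0·1 + 3·1 + 15·1 + 0·2 + 8·1 + 5·-1 + 4·2.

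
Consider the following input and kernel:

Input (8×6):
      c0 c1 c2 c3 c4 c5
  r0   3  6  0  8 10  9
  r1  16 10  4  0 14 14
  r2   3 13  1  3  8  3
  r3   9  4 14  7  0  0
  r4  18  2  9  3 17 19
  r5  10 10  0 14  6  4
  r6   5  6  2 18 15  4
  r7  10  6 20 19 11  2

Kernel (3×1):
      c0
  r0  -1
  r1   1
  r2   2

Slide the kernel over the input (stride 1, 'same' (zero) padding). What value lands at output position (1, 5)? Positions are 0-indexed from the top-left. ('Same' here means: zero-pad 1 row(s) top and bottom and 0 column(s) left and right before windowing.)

The receptive field on the zero-padded input at this output position is [9 / 14 / 3]. Elementwise product with the kernel and sum: 9·-1 + 14·1 + 3·2.

11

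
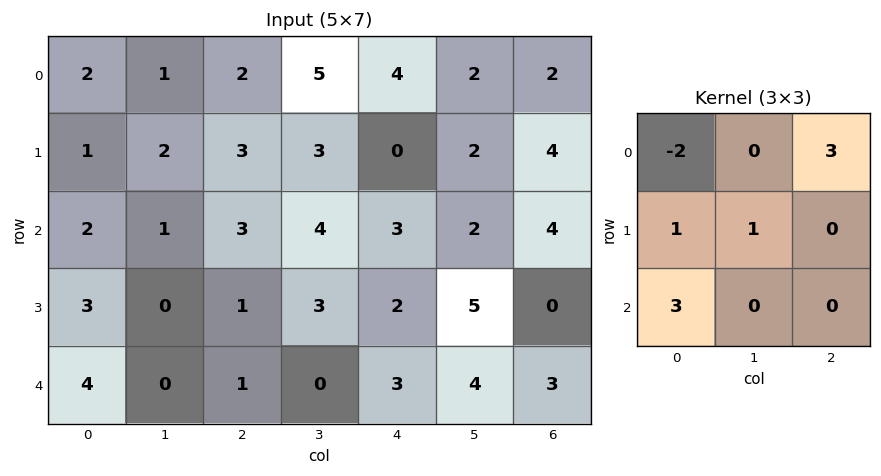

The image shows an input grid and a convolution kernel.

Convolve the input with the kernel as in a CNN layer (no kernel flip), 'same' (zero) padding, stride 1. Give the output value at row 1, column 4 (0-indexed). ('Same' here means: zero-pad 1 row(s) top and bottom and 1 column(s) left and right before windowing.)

The receptive field on the zero-padded input at this output position is [5 4 2 / 3 0 2 / 4 3 2]. Elementwise product with the kernel and sum: 5·-2 + 2·3 + 3·1 + 0·1 + 4·3.

11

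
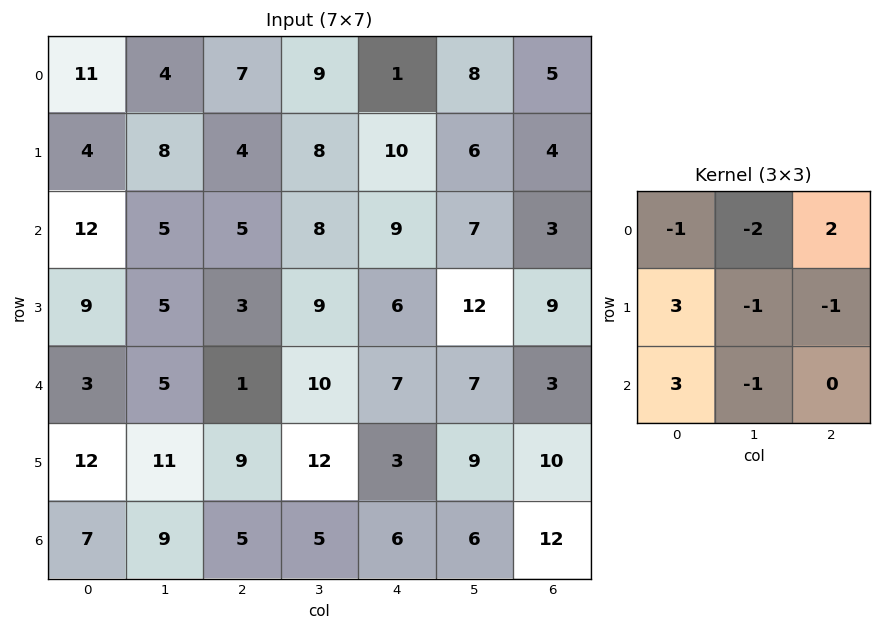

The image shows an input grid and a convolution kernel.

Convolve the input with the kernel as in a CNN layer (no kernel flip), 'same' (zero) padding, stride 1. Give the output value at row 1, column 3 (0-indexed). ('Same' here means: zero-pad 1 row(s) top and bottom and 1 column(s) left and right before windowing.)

-22

The receptive field on the zero-padded input at this output position is [7 9 1 / 4 8 10 / 5 8 9]. Elementwise product with the kernel and sum: 7·-1 + 9·-2 + 1·2 + 4·3 + 8·-1 + 10·-1 + 5·3 + 8·-1.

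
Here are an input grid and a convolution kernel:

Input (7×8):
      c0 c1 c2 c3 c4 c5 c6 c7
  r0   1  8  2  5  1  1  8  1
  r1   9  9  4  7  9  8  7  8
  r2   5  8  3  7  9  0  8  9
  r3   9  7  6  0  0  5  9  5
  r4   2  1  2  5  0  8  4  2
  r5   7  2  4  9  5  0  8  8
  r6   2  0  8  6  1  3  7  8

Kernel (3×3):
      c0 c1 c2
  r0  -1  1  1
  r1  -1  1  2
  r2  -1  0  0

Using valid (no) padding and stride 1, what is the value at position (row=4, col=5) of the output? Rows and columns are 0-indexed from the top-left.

The receptive field on the input at this output position is [8 4 2 / 0 8 8 / 3 7 8]. Elementwise product with the kernel and sum: 8·-1 + 4·1 + 2·1 + 0·-1 + 8·1 + 8·2 + 3·-1.

19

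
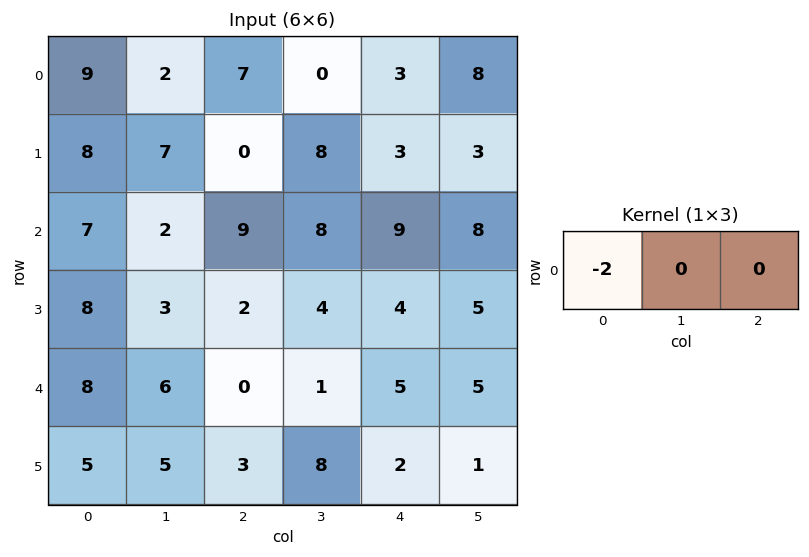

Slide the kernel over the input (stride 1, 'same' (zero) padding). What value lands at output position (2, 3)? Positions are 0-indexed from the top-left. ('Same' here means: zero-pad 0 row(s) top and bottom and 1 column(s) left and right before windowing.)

-18

The receptive field on the zero-padded input at this output position is [9 8 9]. Elementwise product with the kernel and sum: 9·-2.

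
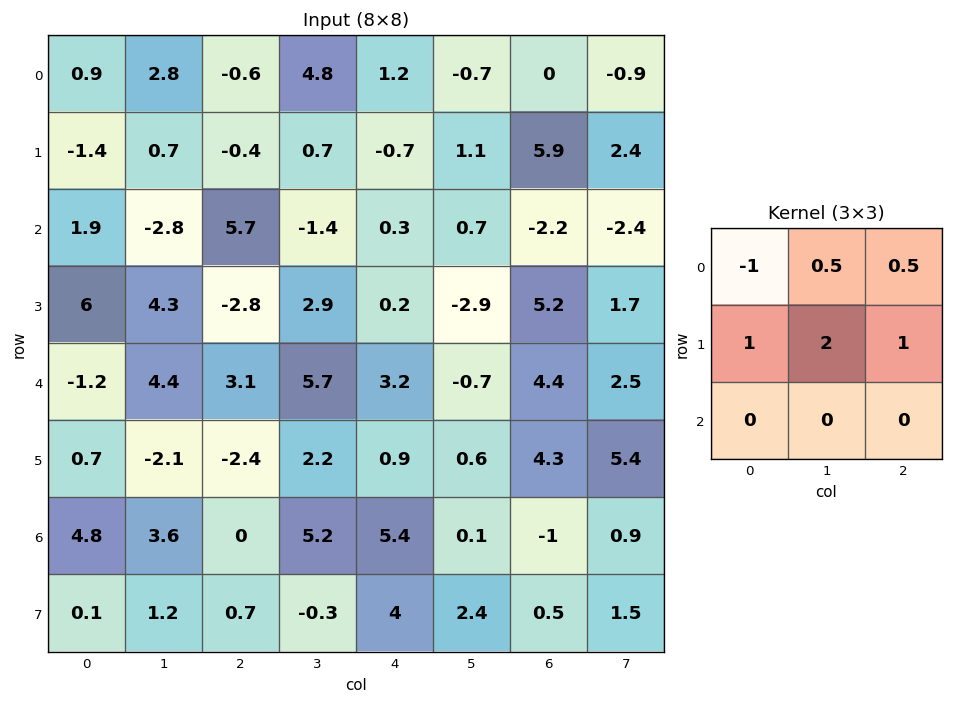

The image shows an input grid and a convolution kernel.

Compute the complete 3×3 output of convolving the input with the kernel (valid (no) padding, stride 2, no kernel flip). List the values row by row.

-0.2 3.9 5.85
11.35 -3.05 -1.45
-0.95 4.25 5.05

Output[0,0]: The receptive field on the input at this output position is [0.9 2.8 -0.6 / -1.4 0.7 -0.4 / 1.9 -2.8 5.7]. Elementwise product with the kernel and sum: 0.9·-1 + 2.8·0.5 + -0.6·0.5 + -1.4·1 + 0.7·2 + -0.4·1.
Output[0,1]: The receptive field on the input at this output position is [-0.6 4.8 1.2 / -0.4 0.7 -0.7 / 5.7 -1.4 0.3]. Elementwise product with the kernel and sum: -0.6·-1 + 4.8·0.5 + 1.2·0.5 + -0.4·1 + 0.7·2 + -0.7·1.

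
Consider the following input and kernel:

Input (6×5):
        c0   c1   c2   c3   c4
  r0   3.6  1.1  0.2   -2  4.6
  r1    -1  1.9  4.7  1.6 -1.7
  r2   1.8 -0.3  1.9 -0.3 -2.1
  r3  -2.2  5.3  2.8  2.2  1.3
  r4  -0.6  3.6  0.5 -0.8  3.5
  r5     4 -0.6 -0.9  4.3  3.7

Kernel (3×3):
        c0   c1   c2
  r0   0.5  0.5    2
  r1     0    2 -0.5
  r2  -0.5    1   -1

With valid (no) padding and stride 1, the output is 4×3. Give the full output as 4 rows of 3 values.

Output[0,0]: The receptive field on the input at this output position is [3.6 1.1 0.2 / -1 1.9 4.7 / 1.8 -0.3 1.9]. Elementwise product with the kernel and sum: 3.6·0.5 + 1.1·0.5 + 0.2·2 + 1.9·2 + 4.7·-0.5 + 1.8·-0.5 + -0.3·1 + 1.9·-1.

1.1 7.6 13.2
11.9 8.4 -0.3
17.15 4.2 -4.2
12.4 4.95 2.8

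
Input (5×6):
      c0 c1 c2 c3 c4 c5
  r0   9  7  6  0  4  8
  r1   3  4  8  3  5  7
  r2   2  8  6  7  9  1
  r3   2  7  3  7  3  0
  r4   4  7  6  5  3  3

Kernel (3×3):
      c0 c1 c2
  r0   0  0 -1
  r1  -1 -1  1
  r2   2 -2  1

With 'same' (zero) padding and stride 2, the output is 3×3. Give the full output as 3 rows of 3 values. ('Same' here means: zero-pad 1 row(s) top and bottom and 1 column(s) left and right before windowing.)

-4 -18 7
5 5 -14
-4 -15 -5

Output[0,0]: The receptive field on the zero-padded input at this output position is [0 0 0 / 0 9 7 / 0 3 4]. Elementwise product with the kernel and sum: 0·-1 + 0·-1 + 9·-1 + 7·1 + 0·2 + 3·-2 + 4·1.
Output[0,1]: The receptive field on the zero-padded input at this output position is [0 0 0 / 7 6 0 / 4 8 3]. Elementwise product with the kernel and sum: 0·-1 + 7·-1 + 6·-1 + 0·1 + 4·2 + 8·-2 + 3·1.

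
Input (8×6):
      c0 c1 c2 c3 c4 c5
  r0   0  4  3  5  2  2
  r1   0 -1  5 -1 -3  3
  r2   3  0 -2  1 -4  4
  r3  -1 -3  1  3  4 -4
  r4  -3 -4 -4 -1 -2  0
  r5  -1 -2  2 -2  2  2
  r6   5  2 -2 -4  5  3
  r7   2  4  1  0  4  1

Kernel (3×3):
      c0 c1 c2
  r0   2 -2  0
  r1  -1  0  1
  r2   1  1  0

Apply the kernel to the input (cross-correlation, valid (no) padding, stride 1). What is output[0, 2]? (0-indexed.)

-13

The receptive field on the input at this output position is [3 5 2 / 5 -1 -3 / -2 1 -4]. Elementwise product with the kernel and sum: 3·2 + 5·-2 + 5·-1 + -3·1 + -2·1 + 1·1.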